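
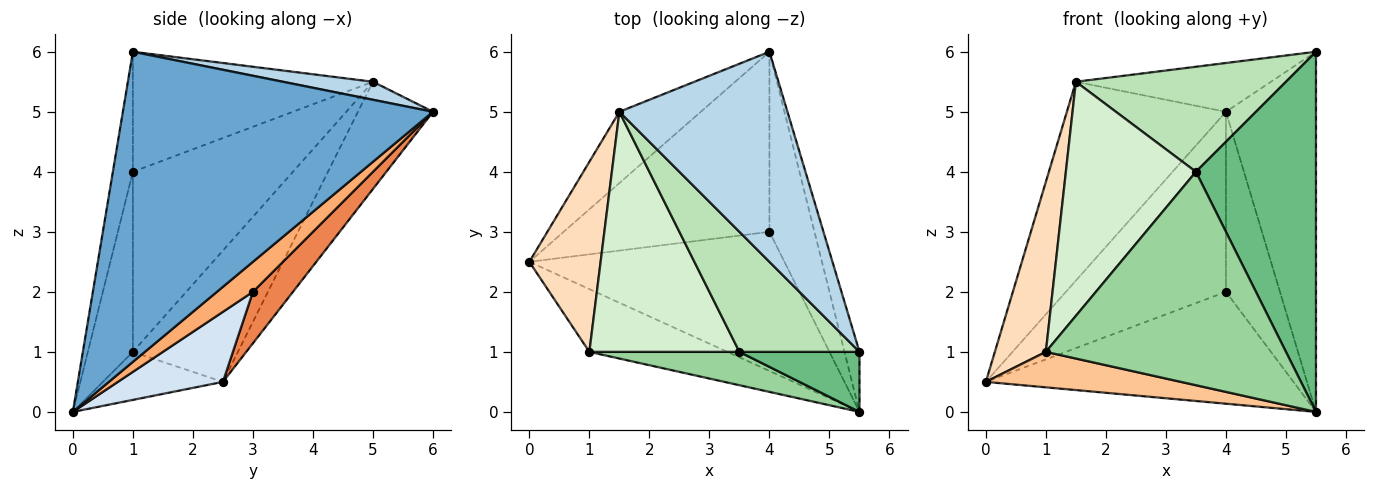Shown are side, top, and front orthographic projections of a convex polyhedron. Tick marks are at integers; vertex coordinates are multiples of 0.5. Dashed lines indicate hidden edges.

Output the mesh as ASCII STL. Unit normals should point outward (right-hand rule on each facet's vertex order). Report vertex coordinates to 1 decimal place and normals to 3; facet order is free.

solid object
 facet normal 0.959 0.279 -0.046
  outer loop
   vertex 5.5 1.0 6.0
   vertex 5.5 0.0 0.0
   vertex 4.0 6.0 5.0
  endloop
 endfacet
 facet normal -0.406 0.860 -0.308
  outer loop
   vertex 1.5 5.0 5.5
   vertex 4.0 6.0 5.0
   vertex 0.0 2.5 0.5
  endloop
 endfacet
 facet normal 0.104 0.225 0.969
  outer loop
   vertex 1.5 5.0 5.5
   vertex 5.5 1.0 6.0
   vertex 4.0 6.0 5.0
  endloop
 endfacet
 facet normal 0.209 0.613 -0.762
  outer loop
   vertex 4.0 3.0 2.0
   vertex 5.5 0.0 0.0
   vertex 0.0 2.5 0.5
  endloop
 endfacet
 facet normal 0.174 0.696 -0.696
  outer loop
   vertex 4.0 3.0 2.0
   vertex 0.0 2.5 0.5
   vertex 4.0 6.0 5.0
  endloop
 endfacet
 facet normal 0.426 0.640 -0.640
  outer loop
   vertex 4.0 3.0 2.0
   vertex 4.0 6.0 5.0
   vertex 5.5 0.0 0.0
  endloop
 endfacet
 facet normal -0.290 -0.471 -0.833
  outer loop
   vertex 1.0 1.0 1.0
   vertex 0.0 2.5 0.5
   vertex 5.5 0.0 0.0
  endloop
 endfacet
 facet normal -0.808 -0.393 0.439
  outer loop
   vertex 1.0 1.0 1.0
   vertex 1.5 5.0 5.5
   vertex 0.0 2.5 0.5
  endloop
 endfacet
 facet normal -0.162 -0.973 0.162
  outer loop
   vertex 3.5 1.0 4.0
   vertex 5.5 0.0 0.0
   vertex 5.5 1.0 6.0
  endloop
 endfacet
 facet normal -0.182 -0.971 0.152
  outer loop
   vertex 3.5 1.0 4.0
   vertex 1.0 1.0 1.0
   vertex 5.5 0.0 0.0
  endloop
 endfacet
 facet normal -0.601 -0.526 0.601
  outer loop
   vertex 3.5 1.0 4.0
   vertex 5.5 1.0 6.0
   vertex 1.5 5.0 5.5
  endloop
 endfacet
 facet normal -0.652 -0.529 0.543
  outer loop
   vertex 3.5 1.0 4.0
   vertex 1.5 5.0 5.5
   vertex 1.0 1.0 1.0
  endloop
 endfacet
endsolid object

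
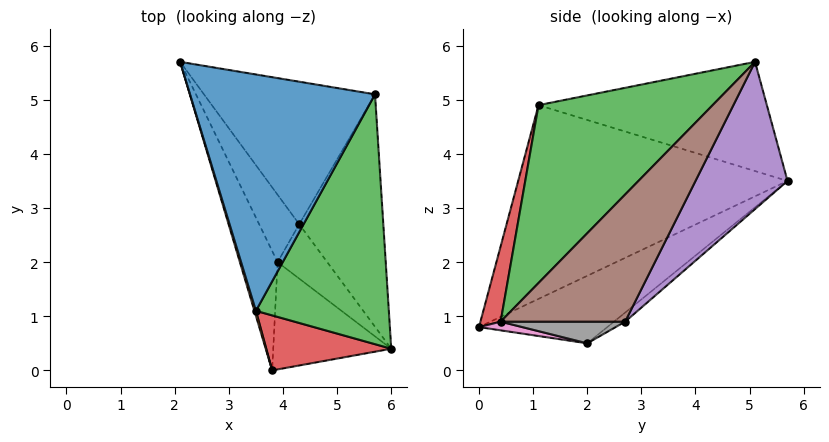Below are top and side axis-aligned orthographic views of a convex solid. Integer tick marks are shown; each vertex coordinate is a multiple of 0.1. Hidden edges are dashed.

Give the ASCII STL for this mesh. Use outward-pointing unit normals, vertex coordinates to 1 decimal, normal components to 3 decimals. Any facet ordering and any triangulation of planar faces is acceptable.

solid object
 facet normal -0.505 0.107 0.856
  outer loop
   vertex 3.5 1.1 4.9
   vertex 5.7 5.1 5.7
   vertex 2.1 5.7 3.5
  endloop
 endfacet
 facet normal -0.957 -0.289 0.008
  outer loop
   vertex 3.5 1.1 4.9
   vertex 2.1 5.7 3.5
   vertex 3.8 0.0 0.8
  endloop
 endfacet
 facet normal 0.699 -0.489 0.522
  outer loop
   vertex 3.5 1.1 4.9
   vertex 6.0 0.4 0.9
   vertex 5.7 5.1 5.7
  endloop
 endfacet
 facet normal 0.161 -0.950 0.267
  outer loop
   vertex 3.5 1.1 4.9
   vertex 3.8 0.0 0.8
   vertex 6.0 0.4 0.9
  endloop
 endfacet
 facet normal 0.431 0.750 -0.501
  outer loop
   vertex 4.3 2.7 0.9
   vertex 2.1 5.7 3.5
   vertex 5.7 5.1 5.7
  endloop
 endfacet
 facet normal 0.710 0.525 -0.469
  outer loop
   vertex 4.3 2.7 0.9
   vertex 5.7 5.1 5.7
   vertex 6.0 0.4 0.9
  endloop
 endfacet
 facet normal 0.072 -0.151 -0.986
  outer loop
   vertex 3.9 2.0 0.5
   vertex 6.0 0.4 0.9
   vertex 3.8 0.0 0.8
  endloop
 endfacet
 facet normal 0.383 0.283 -0.879
  outer loop
   vertex 3.9 2.0 0.5
   vertex 4.3 2.7 0.9
   vertex 6.0 0.4 0.9
  endloop
 endfacet
 facet normal -0.873 -0.029 -0.487
  outer loop
   vertex 3.9 2.0 0.5
   vertex 3.8 0.0 0.8
   vertex 2.1 5.7 3.5
  endloop
 endfacet
 facet normal -0.182 0.564 -0.805
  outer loop
   vertex 3.9 2.0 0.5
   vertex 2.1 5.7 3.5
   vertex 4.3 2.7 0.9
  endloop
 endfacet
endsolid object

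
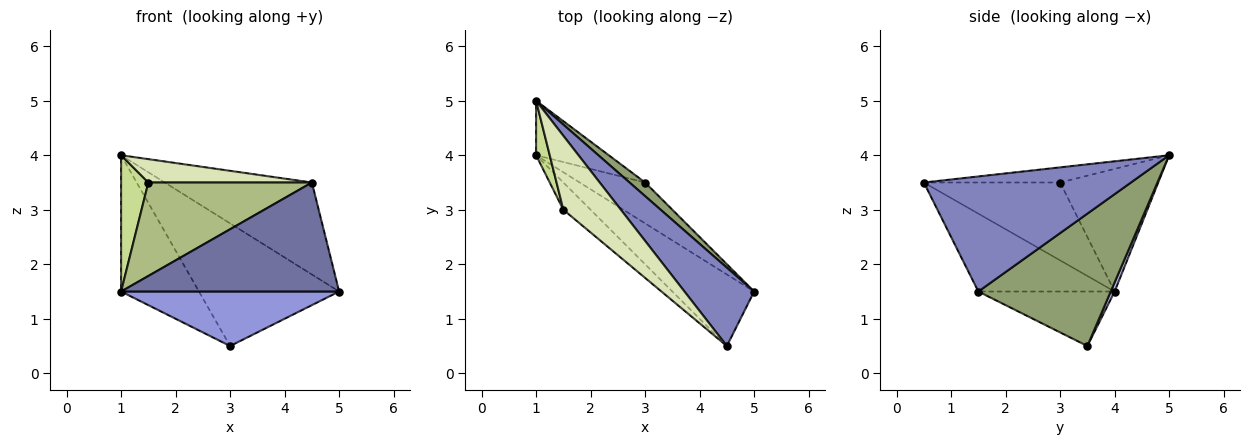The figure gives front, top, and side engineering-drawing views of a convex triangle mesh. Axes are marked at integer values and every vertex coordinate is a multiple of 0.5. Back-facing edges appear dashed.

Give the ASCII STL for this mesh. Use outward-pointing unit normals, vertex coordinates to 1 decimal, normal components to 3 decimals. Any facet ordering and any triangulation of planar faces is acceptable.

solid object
 facet normal -0.463 -0.741 -0.486
  outer loop
   vertex 4.5 0.5 3.5
   vertex 1.0 4.0 1.5
   vertex 5.0 1.5 1.5
  endloop
 endfacet
 facet normal 0.731 0.519 0.442
  outer loop
   vertex 1.0 5.0 4.0
   vertex 4.5 0.5 3.5
   vertex 5.0 1.5 1.5
  endloop
 endfacet
 facet normal -0.447 -0.716 -0.537
  outer loop
   vertex 3.0 3.5 0.5
   vertex 5.0 1.5 1.5
   vertex 1.0 4.0 1.5
  endloop
 endfacet
 facet normal 0.046 0.927 -0.371
  outer loop
   vertex 3.0 3.5 0.5
   vertex 1.0 4.0 1.5
   vertex 1.0 5.0 4.0
  endloop
 endfacet
 facet normal 0.684 0.725 0.081
  outer loop
   vertex 3.0 3.5 0.5
   vertex 1.0 5.0 4.0
   vertex 5.0 1.5 1.5
  endloop
 endfacet
 facet normal -0.625 -0.750 -0.219
  outer loop
   vertex 1.5 3.0 3.5
   vertex 1.0 4.0 1.5
   vertex 4.5 0.5 3.5
  endloop
 endfacet
 facet normal -0.958 -0.266 0.106
  outer loop
   vertex 1.5 3.0 3.5
   vertex 1.0 5.0 4.0
   vertex 1.0 4.0 1.5
  endloop
 endfacet
 facet normal -0.243 -0.292 0.925
  outer loop
   vertex 1.5 3.0 3.5
   vertex 4.5 0.5 3.5
   vertex 1.0 5.0 4.0
  endloop
 endfacet
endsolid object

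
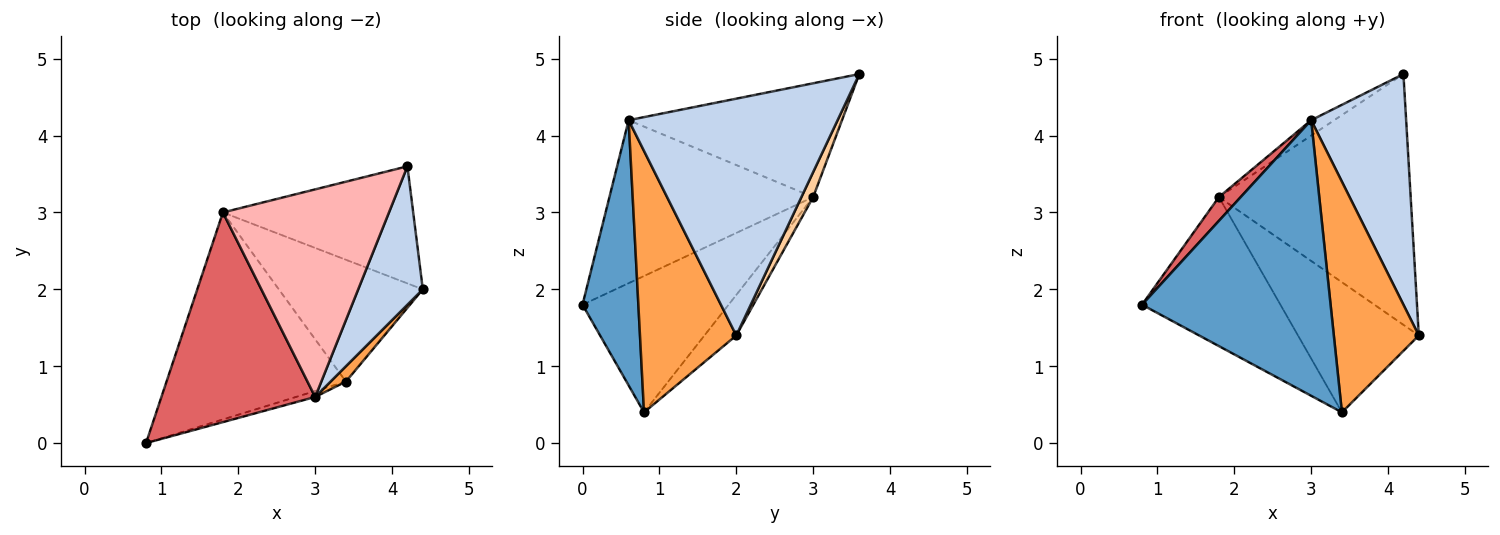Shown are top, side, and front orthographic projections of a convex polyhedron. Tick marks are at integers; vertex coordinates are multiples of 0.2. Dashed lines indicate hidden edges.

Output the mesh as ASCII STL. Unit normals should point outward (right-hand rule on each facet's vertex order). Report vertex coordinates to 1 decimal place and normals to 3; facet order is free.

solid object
 facet normal 0.284 -0.959 -0.021
  outer loop
   vertex 3.0 0.6 4.2
   vertex 0.8 0.0 1.8
   vertex 3.4 0.8 0.4
  endloop
 endfacet
 facet normal 0.884 -0.402 0.241
  outer loop
   vertex 3.0 0.6 4.2
   vertex 4.4 2.0 1.4
   vertex 4.2 3.6 4.8
  endloop
 endfacet
 facet normal 0.749 -0.661 0.044
  outer loop
   vertex 3.0 0.6 4.2
   vertex 3.4 0.8 0.4
   vertex 4.4 2.0 1.4
  endloop
 endfacet
 facet normal 0.055 0.905 -0.422
  outer loop
   vertex 1.8 3.0 3.2
   vertex 4.2 3.6 4.8
   vertex 4.4 2.0 1.4
  endloop
 endfacet
 facet normal -0.525 0.497 -0.691
  outer loop
   vertex 1.8 3.0 3.2
   vertex 3.4 0.8 0.4
   vertex 0.8 0.0 1.8
  endloop
 endfacet
 facet normal -0.189 0.717 -0.671
  outer loop
   vertex 1.8 3.0 3.2
   vertex 4.4 2.0 1.4
   vertex 3.4 0.8 0.4
  endloop
 endfacet
 facet normal -0.725 -0.078 0.684
  outer loop
   vertex 1.8 3.0 3.2
   vertex 0.8 0.0 1.8
   vertex 3.0 0.6 4.2
  endloop
 endfacet
 facet normal -0.564 0.061 0.823
  outer loop
   vertex 1.8 3.0 3.2
   vertex 3.0 0.6 4.2
   vertex 4.2 3.6 4.8
  endloop
 endfacet
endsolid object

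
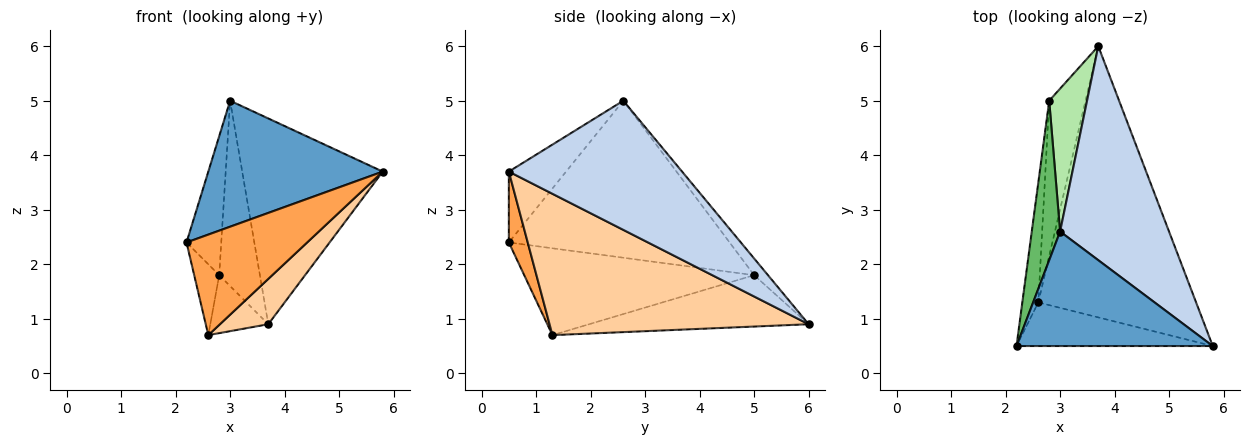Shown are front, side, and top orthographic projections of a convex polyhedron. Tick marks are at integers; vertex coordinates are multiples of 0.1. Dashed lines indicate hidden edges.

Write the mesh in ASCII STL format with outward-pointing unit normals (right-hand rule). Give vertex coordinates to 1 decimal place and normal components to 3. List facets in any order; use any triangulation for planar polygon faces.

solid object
 facet normal -0.236 -0.719 0.654
  outer loop
   vertex 3.0 2.6 5.0
   vertex 2.2 0.5 2.4
   vertex 5.8 0.5 3.7
  endloop
 endfacet
 facet normal 0.650 0.527 0.548
  outer loop
   vertex 3.0 2.6 5.0
   vertex 5.8 0.5 3.7
   vertex 3.7 6.0 0.9
  endloop
 endfacet
 facet normal 0.142 -0.908 -0.394
  outer loop
   vertex 2.6 1.3 0.7
   vertex 5.8 0.5 3.7
   vertex 2.2 0.5 2.4
  endloop
 endfacet
 facet normal 0.662 -0.124 -0.739
  outer loop
   vertex 2.6 1.3 0.7
   vertex 3.7 6.0 0.9
   vertex 5.8 0.5 3.7
  endloop
 endfacet
 facet normal -0.972 0.153 0.176
  outer loop
   vertex 2.8 5.0 1.8
   vertex 2.2 0.5 2.4
   vertex 3.0 2.6 5.0
  endloop
 endfacet
 facet normal -0.260 0.765 0.590
  outer loop
   vertex 2.8 5.0 1.8
   vertex 3.0 2.6 5.0
   vertex 3.7 6.0 0.9
  endloop
 endfacet
 facet normal -0.978 0.106 -0.180
  outer loop
   vertex 2.8 5.0 1.8
   vertex 2.6 1.3 0.7
   vertex 2.2 0.5 2.4
  endloop
 endfacet
 facet normal -0.798 0.211 -0.564
  outer loop
   vertex 2.8 5.0 1.8
   vertex 3.7 6.0 0.9
   vertex 2.6 1.3 0.7
  endloop
 endfacet
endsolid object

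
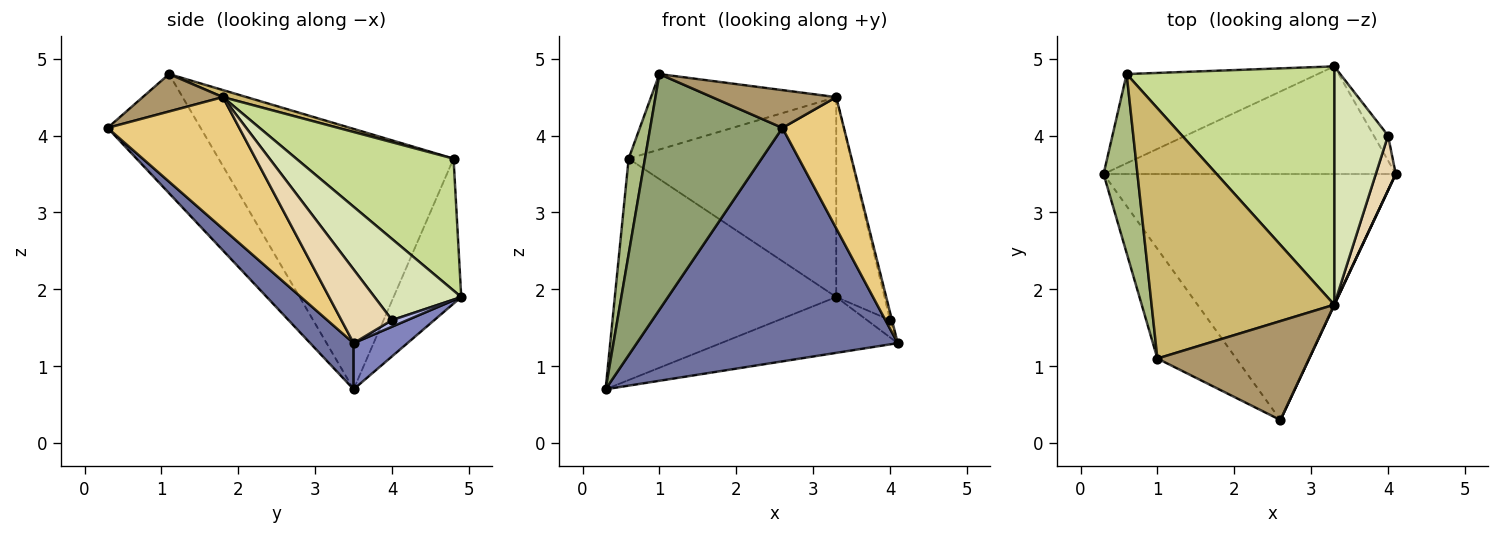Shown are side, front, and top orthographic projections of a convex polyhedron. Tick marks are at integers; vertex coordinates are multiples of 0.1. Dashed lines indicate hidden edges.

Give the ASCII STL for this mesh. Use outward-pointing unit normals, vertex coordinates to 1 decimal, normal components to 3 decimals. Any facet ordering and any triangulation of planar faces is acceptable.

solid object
 facet normal 0.114 -0.684 -0.721
  outer loop
   vertex 2.6 0.3 4.1
   vertex 0.3 3.5 0.7
   vertex 4.1 3.5 1.3
  endloop
 endfacet
 facet normal 0.139 0.456 -0.879
  outer loop
   vertex 3.3 4.9 1.9
   vertex 4.1 3.5 1.3
   vertex 0.3 3.5 0.7
  endloop
 endfacet
 facet normal -0.273 0.892 -0.359
  outer loop
   vertex 0.6 4.8 3.7
   vertex 3.3 4.9 1.9
   vertex 0.3 3.5 0.7
  endloop
 endfacet
 facet normal 0.355 0.532 -0.769
  outer loop
   vertex 4.0 4.0 1.6
   vertex 4.1 3.5 1.3
   vertex 3.3 4.9 1.9
  endloop
 endfacet
 facet normal -0.538 -0.764 -0.356
  outer loop
   vertex 1.0 1.1 4.8
   vertex 0.3 3.5 0.7
   vertex 2.6 0.3 4.1
  endloop
 endfacet
 facet normal -0.989 -0.069 0.129
  outer loop
   vertex 1.0 1.1 4.8
   vertex 0.6 4.8 3.7
   vertex 0.3 3.5 0.7
  endloop
 endfacet
 facet normal 0.438 0.578 0.689
  outer loop
   vertex 3.3 1.8 4.5
   vertex 3.3 4.9 1.9
   vertex 0.6 4.8 3.7
  endloop
 endfacet
 facet normal 0.756 0.421 0.502
  outer loop
   vertex 3.3 1.8 4.5
   vertex 4.0 4.0 1.6
   vertex 3.3 4.9 1.9
  endloop
 endfacet
 facet normal 0.225 -0.348 0.910
  outer loop
   vertex 3.3 1.8 4.5
   vertex 1.0 1.1 4.8
   vertex 2.6 0.3 4.1
  endloop
 endfacet
 facet normal 0.037 0.288 0.957
  outer loop
   vertex 3.3 1.8 4.5
   vertex 0.6 4.8 3.7
   vertex 1.0 1.1 4.8
  endloop
 endfacet
 facet normal 0.906 -0.423 0.002
  outer loop
   vertex 3.3 1.8 4.5
   vertex 2.6 0.3 4.1
   vertex 4.1 3.5 1.3
  endloop
 endfacet
 facet normal 0.965 0.037 0.261
  outer loop
   vertex 3.3 1.8 4.5
   vertex 4.1 3.5 1.3
   vertex 4.0 4.0 1.6
  endloop
 endfacet
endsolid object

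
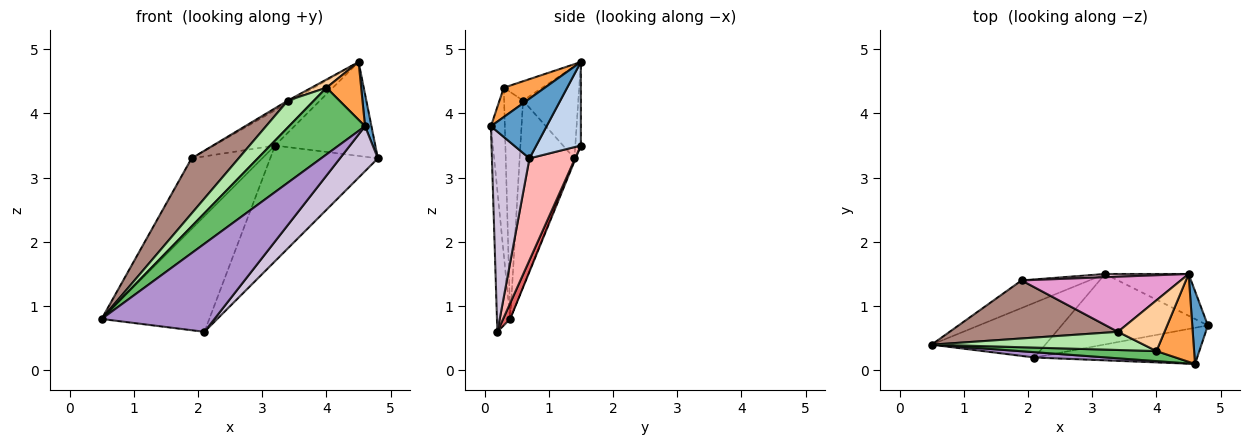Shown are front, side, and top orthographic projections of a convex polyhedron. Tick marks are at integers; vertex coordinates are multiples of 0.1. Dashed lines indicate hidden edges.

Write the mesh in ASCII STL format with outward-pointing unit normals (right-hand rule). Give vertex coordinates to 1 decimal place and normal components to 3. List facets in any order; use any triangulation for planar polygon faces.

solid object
 facet normal 0.961 -0.111 0.251
  outer loop
   vertex 4.6 0.1 3.8
   vertex 4.8 0.7 3.3
   vertex 4.5 1.5 4.8
  endloop
 endfacet
 facet normal 0.376 0.847 -0.376
  outer loop
   vertex 3.2 1.5 3.5
   vertex 4.5 1.5 4.8
   vertex 4.8 0.7 3.3
  endloop
 endfacet
 facet normal 0.546 -0.461 0.700
  outer loop
   vertex 4.0 0.3 4.4
   vertex 4.6 0.1 3.8
   vertex 4.5 1.5 4.8
  endloop
 endfacet
 facet normal -0.378 -0.147 0.914
  outer loop
   vertex 4.0 0.3 4.4
   vertex 4.5 1.5 4.8
   vertex 3.4 0.6 4.2
  endloop
 endfacet
 facet normal -0.178 -0.973 0.146
  outer loop
   vertex 4.0 0.3 4.4
   vertex 0.5 0.4 0.8
   vertex 4.6 0.1 3.8
  endloop
 endfacet
 facet normal -0.515 -0.709 0.481
  outer loop
   vertex 4.0 0.3 4.4
   vertex 3.4 0.6 4.2
   vertex 0.5 0.4 0.8
  endloop
 endfacet
 facet normal 0.059 0.902 -0.427
  outer loop
   vertex 2.1 0.2 0.6
   vertex 0.5 0.4 0.8
   vertex 3.2 1.5 3.5
  endloop
 endfacet
 facet normal 0.340 0.803 -0.489
  outer loop
   vertex 2.1 0.2 0.6
   vertex 3.2 1.5 3.5
   vertex 4.8 0.7 3.3
  endloop
 endfacet
 facet normal -0.116 -0.991 0.060
  outer loop
   vertex 2.1 0.2 0.6
   vertex 4.6 0.1 3.8
   vertex 0.5 0.4 0.8
  endloop
 endfacet
 facet normal 0.611 -0.617 -0.496
  outer loop
   vertex 2.1 0.2 0.6
   vertex 4.8 0.7 3.3
   vertex 4.6 0.1 3.8
  endloop
 endfacet
 facet normal -0.626 -0.537 0.565
  outer loop
   vertex 1.9 1.4 3.3
   vertex 0.5 0.4 0.8
   vertex 3.4 0.6 4.2
  endloop
 endfacet
 facet normal -0.016 0.931 -0.364
  outer loop
   vertex 1.9 1.4 3.3
   vertex 3.2 1.5 3.5
   vertex 0.5 0.4 0.8
  endloop
 endfacet
 facet normal -0.500 0.035 0.865
  outer loop
   vertex 1.9 1.4 3.3
   vertex 3.4 0.6 4.2
   vertex 4.5 1.5 4.8
  endloop
 endfacet
 facet normal -0.090 0.992 0.090
  outer loop
   vertex 1.9 1.4 3.3
   vertex 4.5 1.5 4.8
   vertex 3.2 1.5 3.5
  endloop
 endfacet
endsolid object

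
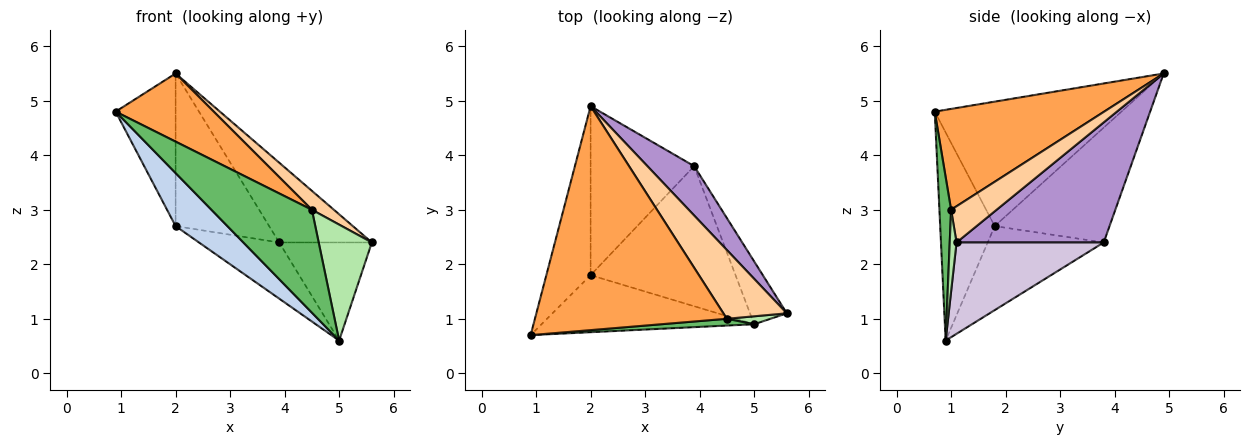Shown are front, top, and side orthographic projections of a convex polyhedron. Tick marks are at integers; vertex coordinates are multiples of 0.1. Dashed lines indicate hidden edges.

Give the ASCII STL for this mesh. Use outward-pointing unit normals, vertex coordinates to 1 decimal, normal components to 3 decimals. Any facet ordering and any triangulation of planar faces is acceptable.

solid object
 facet normal -0.902 0.290 -0.321
  outer loop
   vertex 2.0 1.8 2.7
   vertex 0.9 0.7 4.8
   vertex 2.0 4.9 5.5
  endloop
 endfacet
 facet normal -0.583 -0.554 -0.595
  outer loop
   vertex 2.0 1.8 2.7
   vertex 5.0 0.9 0.6
   vertex 0.9 0.7 4.8
  endloop
 endfacet
 facet normal 0.449 -0.260 0.855
  outer loop
   vertex 4.5 1.0 3.0
   vertex 2.0 4.9 5.5
   vertex 0.9 0.7 4.8
  endloop
 endfacet
 facet normal 0.482 -0.233 0.845
  outer loop
   vertex 4.5 1.0 3.0
   vertex 5.6 1.1 2.4
   vertex 2.0 4.9 5.5
  endloop
 endfacet
 facet normal 0.115 -0.991 0.065
  outer loop
   vertex 4.5 1.0 3.0
   vertex 0.9 0.7 4.8
   vertex 5.0 0.9 0.6
  endloop
 endfacet
 facet normal 0.127 -0.990 0.068
  outer loop
   vertex 4.5 1.0 3.0
   vertex 5.0 0.9 0.6
   vertex 5.6 1.1 2.4
  endloop
 endfacet
 facet normal -0.635 0.518 -0.573
  outer loop
   vertex 3.9 3.8 2.4
   vertex 2.0 1.8 2.7
   vertex 2.0 4.9 5.5
  endloop
 endfacet
 facet normal -0.474 0.328 -0.817
  outer loop
   vertex 3.9 3.8 2.4
   vertex 5.0 0.9 0.6
   vertex 2.0 1.8 2.7
  endloop
 endfacet
 facet normal 0.804 0.506 0.313
  outer loop
   vertex 3.9 3.8 2.4
   vertex 2.0 4.9 5.5
   vertex 5.6 1.1 2.4
  endloop
 endfacet
 facet normal 0.801 0.504 -0.323
  outer loop
   vertex 3.9 3.8 2.4
   vertex 5.6 1.1 2.4
   vertex 5.0 0.9 0.6
  endloop
 endfacet
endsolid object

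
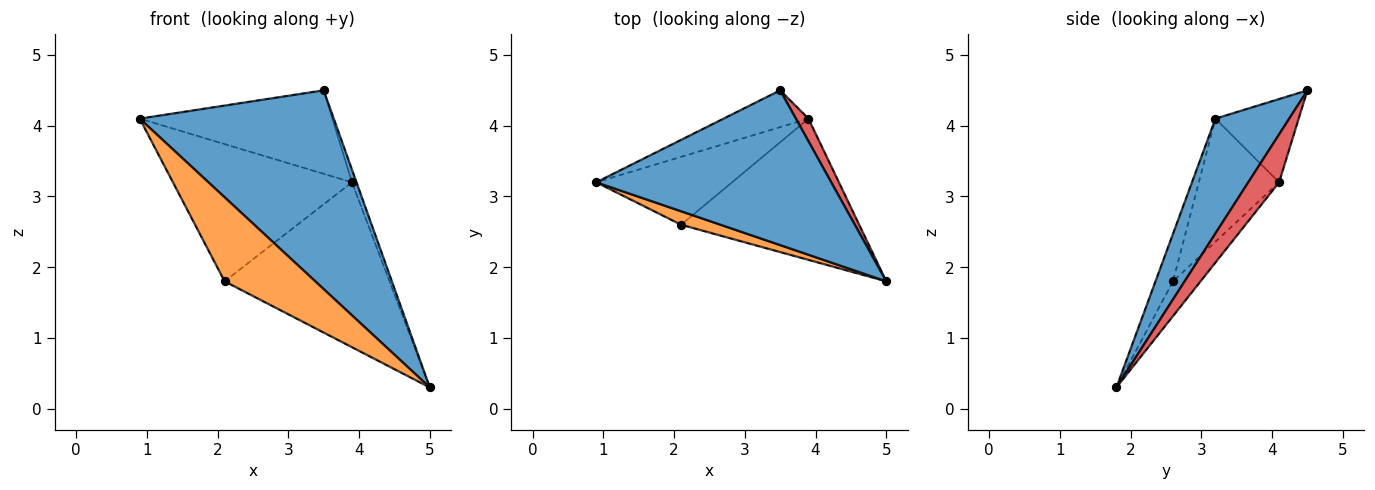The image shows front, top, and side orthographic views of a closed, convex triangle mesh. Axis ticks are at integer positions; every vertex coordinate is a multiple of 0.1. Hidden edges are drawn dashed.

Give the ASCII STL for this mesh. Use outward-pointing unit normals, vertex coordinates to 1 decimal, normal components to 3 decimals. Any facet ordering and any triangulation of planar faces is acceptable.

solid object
 facet normal 0.287 -0.756 0.588
  outer loop
   vertex 3.5 4.5 4.5
   vertex 0.9 3.2 4.1
   vertex 5.0 1.8 0.3
  endloop
 endfacet
 facet normal -0.187 -0.970 0.155
  outer loop
   vertex 2.1 2.6 1.8
   vertex 5.0 1.8 0.3
   vertex 0.9 3.2 4.1
  endloop
 endfacet
 facet normal -0.126 0.753 -0.645
  outer loop
   vertex 3.9 4.1 3.2
   vertex 5.0 1.8 0.3
   vertex 2.1 2.6 1.8
  endloop
 endfacet
 facet normal 0.958 0.141 0.251
  outer loop
   vertex 3.9 4.1 3.2
   vertex 3.5 4.5 4.5
   vertex 5.0 1.8 0.3
  endloop
 endfacet
 facet normal -0.368 0.851 -0.375
  outer loop
   vertex 3.9 4.1 3.2
   vertex 0.9 3.2 4.1
   vertex 3.5 4.5 4.5
  endloop
 endfacet
 facet normal -0.373 0.832 -0.412
  outer loop
   vertex 3.9 4.1 3.2
   vertex 2.1 2.6 1.8
   vertex 0.9 3.2 4.1
  endloop
 endfacet
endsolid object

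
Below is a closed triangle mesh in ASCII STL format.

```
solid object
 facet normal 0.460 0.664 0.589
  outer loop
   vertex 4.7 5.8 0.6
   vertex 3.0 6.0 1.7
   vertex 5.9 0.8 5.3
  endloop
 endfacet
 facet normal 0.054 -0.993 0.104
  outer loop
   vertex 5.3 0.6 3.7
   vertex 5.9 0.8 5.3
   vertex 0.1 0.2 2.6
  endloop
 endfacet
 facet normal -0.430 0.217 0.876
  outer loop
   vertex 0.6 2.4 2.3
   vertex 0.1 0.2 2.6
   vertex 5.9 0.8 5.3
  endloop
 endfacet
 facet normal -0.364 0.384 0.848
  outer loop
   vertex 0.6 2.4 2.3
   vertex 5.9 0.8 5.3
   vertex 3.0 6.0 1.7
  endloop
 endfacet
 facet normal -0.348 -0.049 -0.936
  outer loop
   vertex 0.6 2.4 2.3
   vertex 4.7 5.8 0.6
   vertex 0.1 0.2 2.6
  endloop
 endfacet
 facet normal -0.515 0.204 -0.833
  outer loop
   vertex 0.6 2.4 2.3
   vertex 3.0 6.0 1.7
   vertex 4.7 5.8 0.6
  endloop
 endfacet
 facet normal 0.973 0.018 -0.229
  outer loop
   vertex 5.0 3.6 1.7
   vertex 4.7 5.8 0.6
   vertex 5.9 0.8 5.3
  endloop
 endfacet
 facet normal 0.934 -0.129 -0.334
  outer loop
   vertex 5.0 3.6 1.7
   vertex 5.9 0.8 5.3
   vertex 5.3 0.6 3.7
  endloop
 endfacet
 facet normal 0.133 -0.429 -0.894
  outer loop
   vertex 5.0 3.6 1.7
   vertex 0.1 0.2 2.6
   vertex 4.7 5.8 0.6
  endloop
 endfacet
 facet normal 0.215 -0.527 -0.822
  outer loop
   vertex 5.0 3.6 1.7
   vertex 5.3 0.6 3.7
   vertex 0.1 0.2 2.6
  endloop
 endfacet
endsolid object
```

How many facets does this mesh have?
10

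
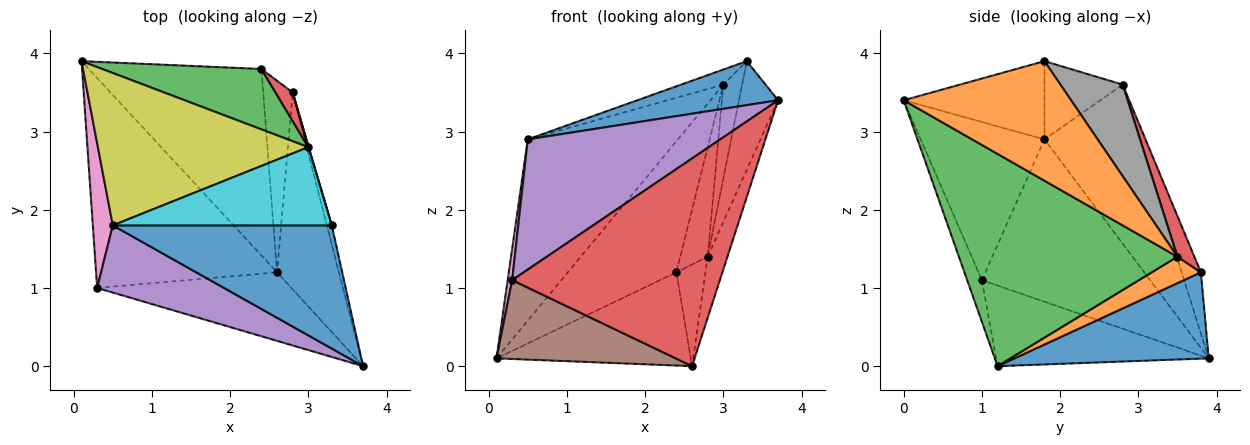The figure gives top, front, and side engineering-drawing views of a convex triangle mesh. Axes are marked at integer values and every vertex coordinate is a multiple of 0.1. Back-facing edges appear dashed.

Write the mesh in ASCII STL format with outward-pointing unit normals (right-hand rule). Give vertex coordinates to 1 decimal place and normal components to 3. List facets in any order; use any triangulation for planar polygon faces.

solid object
 facet normal -0.319 -0.319 0.893
  outer loop
   vertex 0.5 1.8 2.9
   vertex 3.7 0.0 3.4
   vertex 3.3 1.8 3.9
  endloop
 endfacet
 facet normal 0.973 0.227 -0.040
  outer loop
   vertex 2.8 3.5 1.4
   vertex 3.3 1.8 3.9
   vertex 3.7 0.0 3.4
  endloop
 endfacet
 facet normal 0.956 0.087 -0.279
  outer loop
   vertex 2.8 3.5 1.4
   vertex 3.7 0.0 3.4
   vertex 2.6 1.2 0.0
  endloop
 endfacet
 facet normal -0.067 -0.947 -0.313
  outer loop
   vertex 0.3 1.0 1.1
   vertex 2.6 1.2 0.0
   vertex 3.7 0.0 3.4
  endloop
 endfacet
 facet normal -0.496 -0.772 0.398
  outer loop
   vertex 0.3 1.0 1.1
   vertex 3.7 0.0 3.4
   vertex 0.5 1.8 2.9
  endloop
 endfacet
 facet normal -0.385 -0.324 -0.864
  outer loop
   vertex 0.3 1.0 1.1
   vertex 0.1 3.9 0.1
   vertex 2.6 1.2 0.0
  endloop
 endfacet
 facet normal -0.992 -0.026 0.122
  outer loop
   vertex 0.3 1.0 1.1
   vertex 0.5 1.8 2.9
   vertex 0.1 3.9 0.1
  endloop
 endfacet
 facet normal 0.957 0.289 0.005
  outer loop
   vertex 3.0 2.8 3.6
   vertex 3.3 1.8 3.9
   vertex 2.8 3.5 1.4
  endloop
 endfacet
 facet normal -0.437 0.688 0.579
  outer loop
   vertex 3.0 2.8 3.6
   vertex 0.1 3.9 0.1
   vertex 0.5 1.8 2.9
  endloop
 endfacet
 facet normal -0.331 0.179 0.927
  outer loop
   vertex 3.0 2.8 3.6
   vertex 0.5 1.8 2.9
   vertex 3.3 1.8 3.9
  endloop
 endfacet
 facet normal 0.408 0.408 -0.816
  outer loop
   vertex 2.4 3.8 1.2
   vertex 2.6 1.2 0.0
   vertex 0.1 3.9 0.1
  endloop
 endfacet
 facet normal 0.621 0.367 -0.692
  outer loop
   vertex 2.4 3.8 1.2
   vertex 2.8 3.5 1.4
   vertex 2.6 1.2 0.0
  endloop
 endfacet
 facet normal -0.159 0.897 0.413
  outer loop
   vertex 2.4 3.8 1.2
   vertex 0.1 3.9 0.1
   vertex 3.0 2.8 3.6
  endloop
 endfacet
 facet normal 0.514 0.830 0.217
  outer loop
   vertex 2.4 3.8 1.2
   vertex 3.0 2.8 3.6
   vertex 2.8 3.5 1.4
  endloop
 endfacet
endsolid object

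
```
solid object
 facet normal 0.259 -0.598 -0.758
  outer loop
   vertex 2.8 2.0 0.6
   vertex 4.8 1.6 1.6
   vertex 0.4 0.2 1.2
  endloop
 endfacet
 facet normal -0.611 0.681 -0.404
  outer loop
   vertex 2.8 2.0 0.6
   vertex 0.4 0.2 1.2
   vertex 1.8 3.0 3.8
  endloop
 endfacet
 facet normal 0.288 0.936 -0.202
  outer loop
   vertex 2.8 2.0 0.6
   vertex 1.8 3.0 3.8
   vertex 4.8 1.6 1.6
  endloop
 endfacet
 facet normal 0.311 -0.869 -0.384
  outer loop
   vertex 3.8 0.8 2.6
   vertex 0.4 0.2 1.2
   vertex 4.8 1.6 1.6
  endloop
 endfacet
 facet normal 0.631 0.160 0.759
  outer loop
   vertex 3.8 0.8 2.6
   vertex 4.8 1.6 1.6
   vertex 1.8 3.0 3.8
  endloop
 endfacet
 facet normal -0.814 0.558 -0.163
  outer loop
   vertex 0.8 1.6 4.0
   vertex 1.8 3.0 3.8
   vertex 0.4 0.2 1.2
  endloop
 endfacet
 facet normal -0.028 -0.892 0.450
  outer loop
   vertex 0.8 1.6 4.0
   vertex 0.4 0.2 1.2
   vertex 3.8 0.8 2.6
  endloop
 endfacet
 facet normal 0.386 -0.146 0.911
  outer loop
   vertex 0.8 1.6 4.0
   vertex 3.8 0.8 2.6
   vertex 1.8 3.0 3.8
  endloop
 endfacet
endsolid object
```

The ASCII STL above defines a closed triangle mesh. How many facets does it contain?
8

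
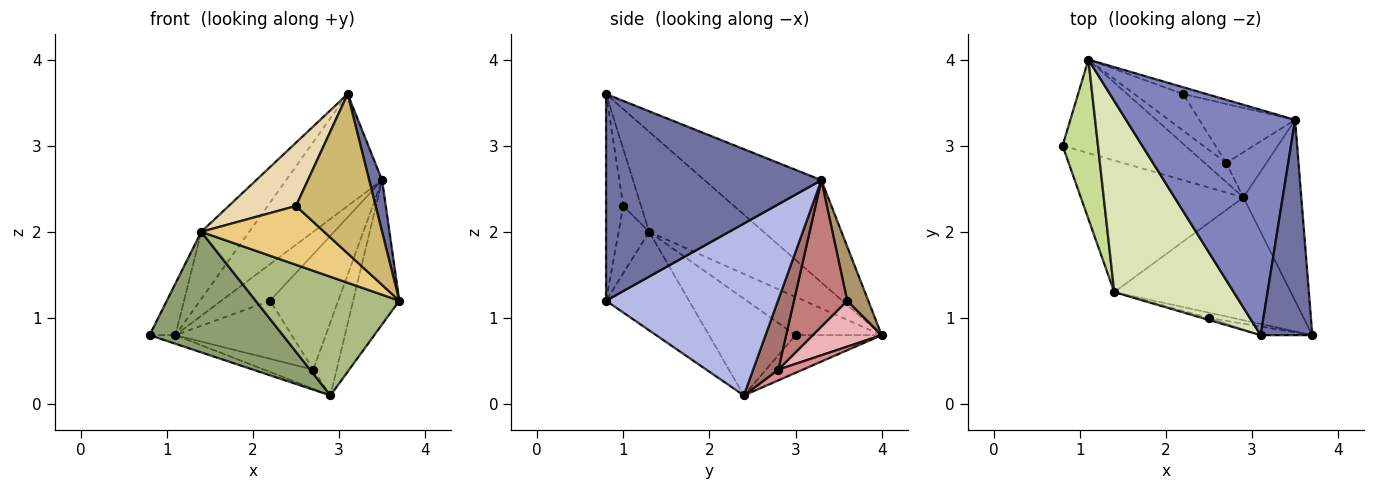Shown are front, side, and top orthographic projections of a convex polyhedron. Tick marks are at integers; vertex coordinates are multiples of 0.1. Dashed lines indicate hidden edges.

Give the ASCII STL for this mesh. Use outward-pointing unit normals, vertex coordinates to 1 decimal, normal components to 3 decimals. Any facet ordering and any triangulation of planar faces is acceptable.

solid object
 facet normal 0.969 -0.058 0.242
  outer loop
   vertex 3.5 3.3 2.6
   vertex 3.1 0.8 3.6
   vertex 3.7 0.8 1.2
  endloop
 endfacet
 facet normal -0.476 0.391 0.787
  outer loop
   vertex 3.5 3.3 2.6
   vertex 1.1 4.0 0.8
   vertex 3.1 0.8 3.6
  endloop
 endfacet
 facet normal -0.292 0.088 -0.952
  outer loop
   vertex 2.9 2.4 0.1
   vertex 0.8 3.0 0.8
   vertex 1.1 4.0 0.8
  endloop
 endfacet
 facet normal 0.918 0.247 -0.309
  outer loop
   vertex 2.9 2.4 0.1
   vertex 3.5 3.3 2.6
   vertex 3.7 0.8 1.2
  endloop
 endfacet
 facet normal -0.402 -0.618 -0.675
  outer loop
   vertex 1.4 1.3 2.0
   vertex 0.8 3.0 0.8
   vertex 2.9 2.4 0.1
  endloop
 endfacet
 facet normal -0.372 -0.645 -0.667
  outer loop
   vertex 1.4 1.3 2.0
   vertex 2.9 2.4 0.1
   vertex 3.7 0.8 1.2
  endloop
 endfacet
 facet normal -0.717 0.215 0.663
  outer loop
   vertex 1.4 1.3 2.0
   vertex 1.1 4.0 0.8
   vertex 0.8 3.0 0.8
  endloop
 endfacet
 facet normal -0.620 0.260 0.740
  outer loop
   vertex 1.4 1.3 2.0
   vertex 3.1 0.8 3.6
   vertex 1.1 4.0 0.8
  endloop
 endfacet
 facet normal 0.390 0.905 -0.169
  outer loop
   vertex 2.2 3.6 1.2
   vertex 1.1 4.0 0.8
   vertex 3.5 3.3 2.6
  endloop
 endfacet
 facet normal -0.211 -0.976 -0.053
  outer loop
   vertex 2.5 1.0 2.3
   vertex 3.7 0.8 1.2
   vertex 3.1 0.8 3.6
  endloop
 endfacet
 facet normal -0.240 -0.967 -0.086
  outer loop
   vertex 2.5 1.0 2.3
   vertex 1.4 1.3 2.0
   vertex 3.7 0.8 1.2
  endloop
 endfacet
 facet normal -0.255 -0.966 -0.031
  outer loop
   vertex 2.5 1.0 2.3
   vertex 3.1 0.8 3.6
   vertex 1.4 1.3 2.0
  endloop
 endfacet
 facet normal 0.674 0.628 -0.388
  outer loop
   vertex 2.7 2.8 0.4
   vertex 3.5 3.3 2.6
   vertex 2.9 2.4 0.1
  endloop
 endfacet
 facet normal 0.571 0.731 -0.374
  outer loop
   vertex 2.7 2.8 0.4
   vertex 2.2 3.6 1.2
   vertex 3.5 3.3 2.6
  endloop
 endfacet
 facet normal 0.333 0.667 -0.667
  outer loop
   vertex 2.7 2.8 0.4
   vertex 2.9 2.4 0.1
   vertex 1.1 4.0 0.8
  endloop
 endfacet
 facet normal 0.448 0.756 -0.476
  outer loop
   vertex 2.7 2.8 0.4
   vertex 1.1 4.0 0.8
   vertex 2.2 3.6 1.2
  endloop
 endfacet
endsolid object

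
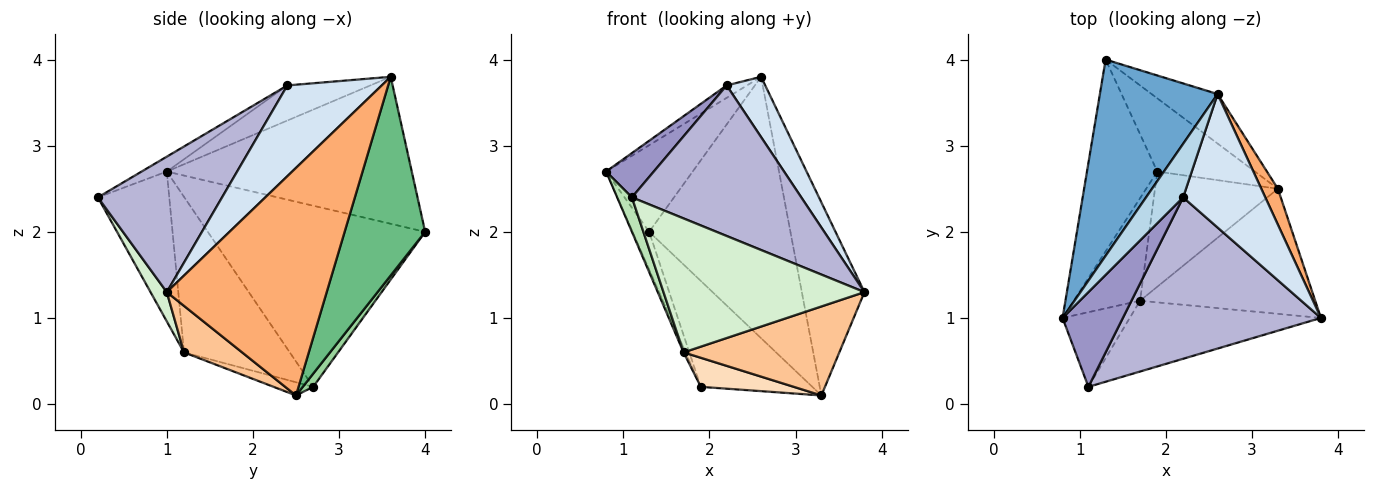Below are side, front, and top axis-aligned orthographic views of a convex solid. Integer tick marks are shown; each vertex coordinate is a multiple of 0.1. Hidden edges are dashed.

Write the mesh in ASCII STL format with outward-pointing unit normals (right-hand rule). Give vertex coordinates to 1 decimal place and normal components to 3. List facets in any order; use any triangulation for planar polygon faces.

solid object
 facet normal -0.752 0.266 0.603
  outer loop
   vertex 2.6 3.6 3.8
   vertex 1.3 4.0 2.0
   vertex 0.8 1.0 2.7
  endloop
 endfacet
 facet normal -0.930 0.071 -0.361
  outer loop
   vertex 1.9 2.7 0.2
   vertex 0.8 1.0 2.7
   vertex 1.3 4.0 2.0
  endloop
 endfacet
 facet normal -0.678 0.166 0.716
  outer loop
   vertex 2.2 2.4 3.7
   vertex 2.6 3.6 3.8
   vertex 0.8 1.0 2.7
  endloop
 endfacet
 facet normal 0.710 -0.290 0.642
  outer loop
   vertex 2.2 2.4 3.7
   vertex 3.8 1.0 1.3
   vertex 2.6 3.6 3.8
  endloop
 endfacet
 facet normal -0.920 0.018 -0.392
  outer loop
   vertex 1.7 1.2 0.6
   vertex 0.8 1.0 2.7
   vertex 1.9 2.7 0.2
  endloop
 endfacet
 facet normal 0.929 0.364 0.068
  outer loop
   vertex 3.3 2.5 0.1
   vertex 2.6 3.6 3.8
   vertex 3.8 1.0 1.3
  endloop
 endfacet
 facet normal 0.211 -0.567 -0.796
  outer loop
   vertex 3.3 2.5 0.1
   vertex 3.8 1.0 1.3
   vertex 1.7 1.2 0.6
  endloop
 endfacet
 facet normal -0.104 -0.243 -0.964
  outer loop
   vertex 3.3 2.5 0.1
   vertex 1.7 1.2 0.6
   vertex 1.9 2.7 0.2
  endloop
 endfacet
 facet normal 0.489 0.857 -0.162
  outer loop
   vertex 3.3 2.5 0.1
   vertex 1.3 4.0 2.0
   vertex 2.6 3.6 3.8
  endloop
 endfacet
 facet normal 0.077 0.820 -0.567
  outer loop
   vertex 3.3 2.5 0.1
   vertex 1.9 2.7 0.2
   vertex 1.3 4.0 2.0
  endloop
 endfacet
 facet normal -0.897 -0.186 -0.402
  outer loop
   vertex 1.1 0.2 2.4
   vertex 0.8 1.0 2.7
   vertex 1.7 1.2 0.6
  endloop
 endfacet
 facet normal 0.071 -0.882 -0.466
  outer loop
   vertex 1.1 0.2 2.4
   vertex 1.7 1.2 0.6
   vertex 3.8 1.0 1.3
  endloop
 endfacet
 facet normal -0.218 -0.413 0.884
  outer loop
   vertex 1.1 0.2 2.4
   vertex 2.2 2.4 3.7
   vertex 0.8 1.0 2.7
  endloop
 endfacet
 facet normal 0.447 -0.610 0.654
  outer loop
   vertex 1.1 0.2 2.4
   vertex 3.8 1.0 1.3
   vertex 2.2 2.4 3.7
  endloop
 endfacet
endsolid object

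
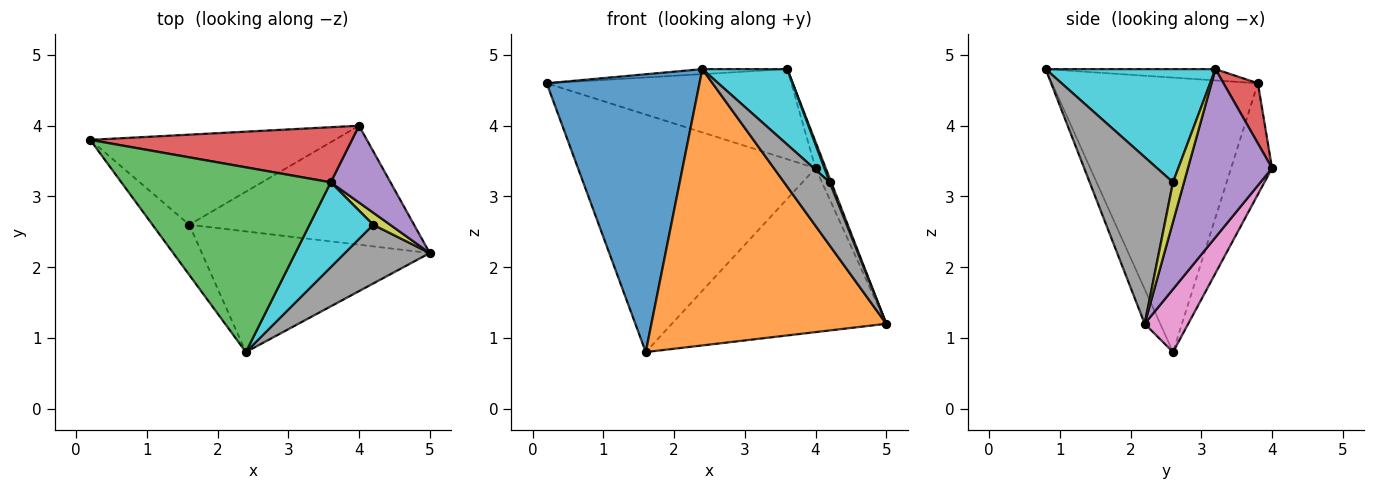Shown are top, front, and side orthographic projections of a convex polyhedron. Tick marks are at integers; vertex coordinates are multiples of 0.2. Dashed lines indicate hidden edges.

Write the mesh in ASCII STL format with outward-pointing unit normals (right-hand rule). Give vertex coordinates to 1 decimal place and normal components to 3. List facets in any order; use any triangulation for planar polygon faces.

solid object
 facet normal -0.798 -0.593 -0.107
  outer loop
   vertex 1.6 2.6 0.8
   vertex 2.4 0.8 4.8
   vertex 0.2 3.8 4.6
  endloop
 endfacet
 facet normal -0.061 -0.915 -0.400
  outer loop
   vertex 1.6 2.6 0.8
   vertex 5.0 2.2 1.2
   vertex 2.4 0.8 4.8
  endloop
 endfacet
 facet normal -0.054 0.027 0.998
  outer loop
   vertex 3.6 3.2 4.8
   vertex 0.2 3.8 4.6
   vertex 2.4 0.8 4.8
  endloop
 endfacet
 facet normal 0.119 0.847 0.518
  outer loop
   vertex 4.0 4.0 3.4
   vertex 0.2 3.8 4.6
   vertex 3.6 3.2 4.8
  endloop
 endfacet
 facet normal 0.936 0.114 0.332
  outer loop
   vertex 4.0 4.0 3.4
   vertex 3.6 3.2 4.8
   vertex 5.0 2.2 1.2
  endloop
 endfacet
 facet normal -0.159 0.923 -0.350
  outer loop
   vertex 4.0 4.0 3.4
   vertex 1.6 2.6 0.8
   vertex 0.2 3.8 4.6
  endloop
 endfacet
 facet normal 0.162 0.799 -0.580
  outer loop
   vertex 4.0 4.0 3.4
   vertex 5.0 2.2 1.2
   vertex 1.6 2.6 0.8
  endloop
 endfacet
 facet normal 0.801 -0.438 0.408
  outer loop
   vertex 4.2 2.6 3.2
   vertex 2.4 0.8 4.8
   vertex 5.0 2.2 1.2
  endloop
 endfacet
 facet normal 0.911 -0.130 0.391
  outer loop
   vertex 4.2 2.6 3.2
   vertex 5.0 2.2 1.2
   vertex 3.6 3.2 4.8
  endloop
 endfacet
 facet normal 0.799 -0.400 0.449
  outer loop
   vertex 4.2 2.6 3.2
   vertex 3.6 3.2 4.8
   vertex 2.4 0.8 4.8
  endloop
 endfacet
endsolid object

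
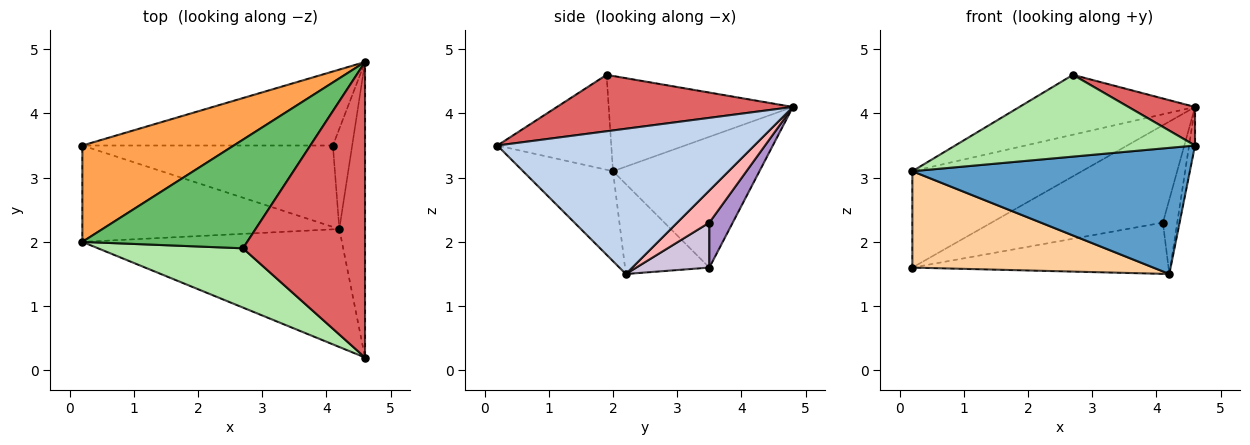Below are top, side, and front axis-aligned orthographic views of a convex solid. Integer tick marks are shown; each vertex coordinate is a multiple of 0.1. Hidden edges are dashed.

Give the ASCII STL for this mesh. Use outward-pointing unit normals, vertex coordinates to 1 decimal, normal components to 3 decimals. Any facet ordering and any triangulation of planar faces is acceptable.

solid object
 facet normal -0.230 -0.711 -0.665
  outer loop
   vertex 4.2 2.2 1.5
   vertex 4.6 0.2 3.5
   vertex 0.2 2.0 3.1
  endloop
 endfacet
 facet normal 0.984 0.023 -0.174
  outer loop
   vertex 4.2 2.2 1.5
   vertex 4.6 4.8 4.1
   vertex 4.6 0.2 3.5
  endloop
 endfacet
 facet normal -0.521 0.603 0.603
  outer loop
   vertex 0.2 3.5 1.6
   vertex 0.2 2.0 3.1
   vertex 4.6 4.8 4.1
  endloop
 endfacet
 facet normal -0.240 -0.686 -0.686
  outer loop
   vertex 0.2 3.5 1.6
   vertex 4.2 2.2 1.5
   vertex 0.2 2.0 3.1
  endloop
 endfacet
 facet normal -0.452 0.431 0.781
  outer loop
   vertex 2.7 1.9 4.6
   vertex 4.6 4.8 4.1
   vertex 0.2 2.0 3.1
  endloop
 endfacet
 facet normal -0.359 -0.756 0.548
  outer loop
   vertex 2.7 1.9 4.6
   vertex 0.2 2.0 3.1
   vertex 4.6 0.2 3.5
  endloop
 endfacet
 facet normal 0.417 -0.118 0.901
  outer loop
   vertex 2.7 1.9 4.6
   vertex 4.6 0.2 3.5
   vertex 4.6 4.8 4.1
  endloop
 endfacet
 facet normal 0.801 0.357 -0.481
  outer loop
   vertex 4.1 3.5 2.3
   vertex 4.6 4.8 4.1
   vertex 4.2 2.2 1.5
  endloop
 endfacet
 facet normal 0.108 0.791 -0.602
  outer loop
   vertex 4.1 3.5 2.3
   vertex 0.2 3.5 1.6
   vertex 4.6 4.8 4.1
  endloop
 endfacet
 facet normal 0.150 0.527 -0.837
  outer loop
   vertex 4.1 3.5 2.3
   vertex 4.2 2.2 1.5
   vertex 0.2 3.5 1.6
  endloop
 endfacet
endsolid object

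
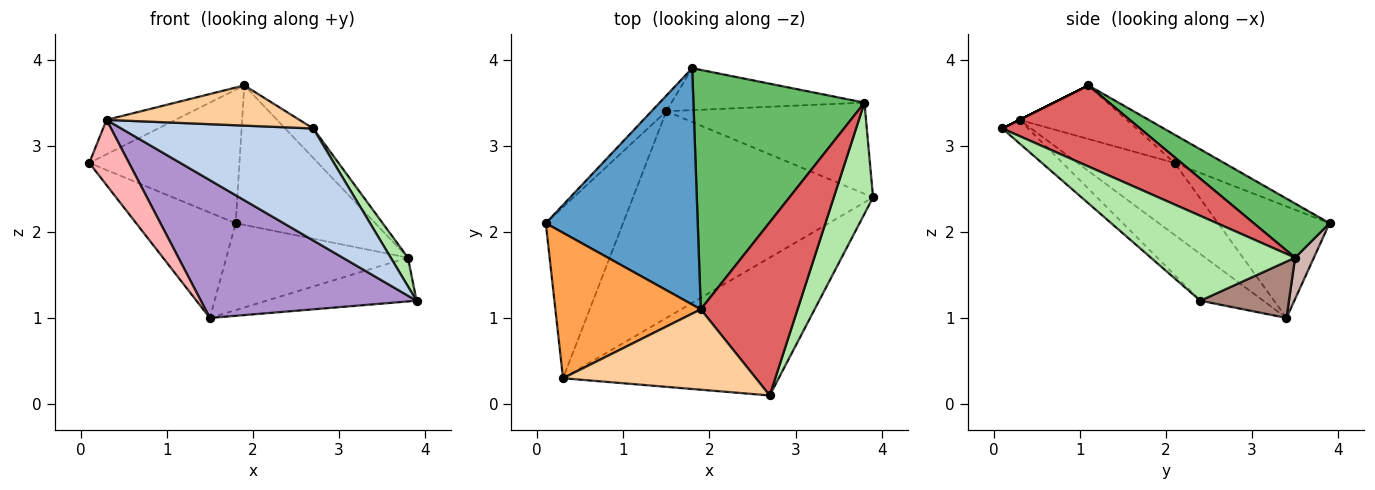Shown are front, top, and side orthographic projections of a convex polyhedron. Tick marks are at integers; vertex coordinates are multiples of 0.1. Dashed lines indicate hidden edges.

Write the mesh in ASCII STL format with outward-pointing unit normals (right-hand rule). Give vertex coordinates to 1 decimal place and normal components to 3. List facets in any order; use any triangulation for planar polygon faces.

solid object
 facet normal -0.160 0.485 0.859
  outer loop
   vertex 1.9 1.1 3.7
   vertex 1.8 3.9 2.1
   vertex 0.1 2.1 2.8
  endloop
 endfacet
 facet normal -0.085 -0.628 -0.773
  outer loop
   vertex 0.3 0.3 3.3
   vertex 3.9 2.4 1.2
   vertex 2.7 0.1 3.2
  endloop
 endfacet
 facet normal -0.337 0.217 0.916
  outer loop
   vertex 0.3 0.3 3.3
   vertex 1.9 1.1 3.7
   vertex 0.1 2.1 2.8
  endloop
 endfacet
 facet normal 0.000 -0.447 0.894
  outer loop
   vertex 0.3 0.3 3.3
   vertex 2.7 0.1 3.2
   vertex 1.9 1.1 3.7
  endloop
 endfacet
 facet normal 0.264 0.486 0.833
  outer loop
   vertex 3.8 3.5 1.7
   vertex 1.8 3.9 2.1
   vertex 1.9 1.1 3.7
  endloop
 endfacet
 facet normal 0.902 -0.108 0.417
  outer loop
   vertex 3.8 3.5 1.7
   vertex 2.7 0.1 3.2
   vertex 3.9 2.4 1.2
  endloop
 endfacet
 facet normal 0.637 0.129 0.760
  outer loop
   vertex 3.8 3.5 1.7
   vertex 1.9 1.1 3.7
   vertex 2.7 0.1 3.2
  endloop
 endfacet
 facet normal -0.657 -0.269 -0.705
  outer loop
   vertex 1.5 3.4 1.0
   vertex 0.3 0.3 3.3
   vertex 0.1 2.1 2.8
  endloop
 endfacet
 facet normal -0.160 -0.548 -0.821
  outer loop
   vertex 1.5 3.4 1.0
   vertex 3.9 2.4 1.2
   vertex 0.3 0.3 3.3
  endloop
 endfacet
 facet normal -0.742 0.663 -0.099
  outer loop
   vertex 1.5 3.4 1.0
   vertex 0.1 2.1 2.8
   vertex 1.8 3.9 2.1
  endloop
 endfacet
 facet normal 0.248 0.419 -0.873
  outer loop
   vertex 1.5 3.4 1.0
   vertex 3.8 3.5 1.7
   vertex 3.9 2.4 1.2
  endloop
 endfacet
 facet normal 0.093 0.897 -0.433
  outer loop
   vertex 1.5 3.4 1.0
   vertex 1.8 3.9 2.1
   vertex 3.8 3.5 1.7
  endloop
 endfacet
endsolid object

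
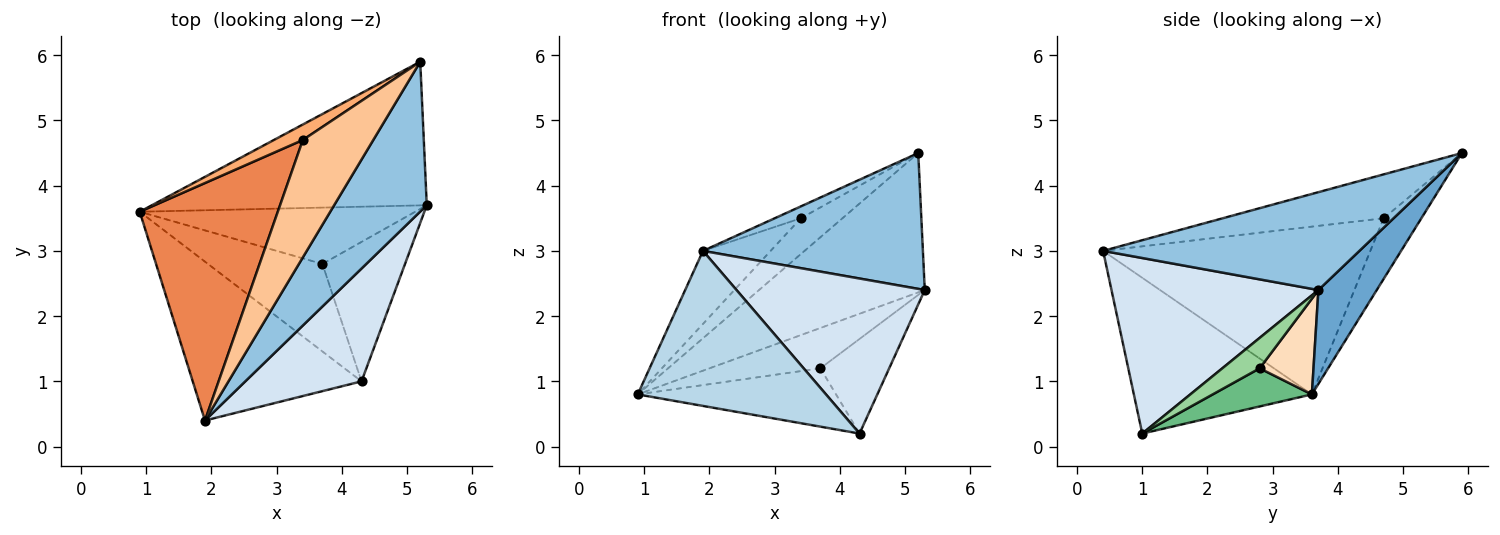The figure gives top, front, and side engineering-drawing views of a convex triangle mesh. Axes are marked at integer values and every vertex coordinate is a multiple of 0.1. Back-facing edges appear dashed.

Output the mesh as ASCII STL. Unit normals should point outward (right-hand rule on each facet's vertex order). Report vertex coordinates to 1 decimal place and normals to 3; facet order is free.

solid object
 facet normal 0.238 0.676 -0.697
  outer loop
   vertex 5.2 5.9 4.5
   vertex 5.3 3.7 2.4
   vertex 0.9 3.6 0.8
  endloop
 endfacet
 facet normal 0.616 -0.529 0.583
  outer loop
   vertex 5.2 5.9 4.5
   vertex 1.9 0.4 3.0
   vertex 5.3 3.7 2.4
  endloop
 endfacet
 facet normal -0.551 -0.583 -0.597
  outer loop
   vertex 4.3 1.0 0.2
   vertex 1.9 0.4 3.0
   vertex 0.9 3.6 0.8
  endloop
 endfacet
 facet normal 0.664 -0.604 0.440
  outer loop
   vertex 4.3 1.0 0.2
   vertex 5.3 3.7 2.4
   vertex 1.9 0.4 3.0
  endloop
 endfacet
 facet normal -0.758 0.192 0.624
  outer loop
   vertex 3.4 4.7 3.5
   vertex 0.9 3.6 0.8
   vertex 1.9 0.4 3.0
  endloop
 endfacet
 facet normal -0.640 0.706 0.305
  outer loop
   vertex 3.4 4.7 3.5
   vertex 5.2 5.9 4.5
   vertex 0.9 3.6 0.8
  endloop
 endfacet
 facet normal -0.527 0.085 0.846
  outer loop
   vertex 3.4 4.7 3.5
   vertex 1.9 0.4 3.0
   vertex 5.2 5.9 4.5
  endloop
 endfacet
 facet normal 0.272 0.560 -0.783
  outer loop
   vertex 3.7 2.8 1.2
   vertex 0.9 3.6 0.8
   vertex 5.3 3.7 2.4
  endloop
 endfacet
 facet normal 0.267 0.535 -0.802
  outer loop
   vertex 3.7 2.8 1.2
   vertex 4.3 1.0 0.2
   vertex 0.9 3.6 0.8
  endloop
 endfacet
 facet normal 0.292 0.537 -0.792
  outer loop
   vertex 3.7 2.8 1.2
   vertex 5.3 3.7 2.4
   vertex 4.3 1.0 0.2
  endloop
 endfacet
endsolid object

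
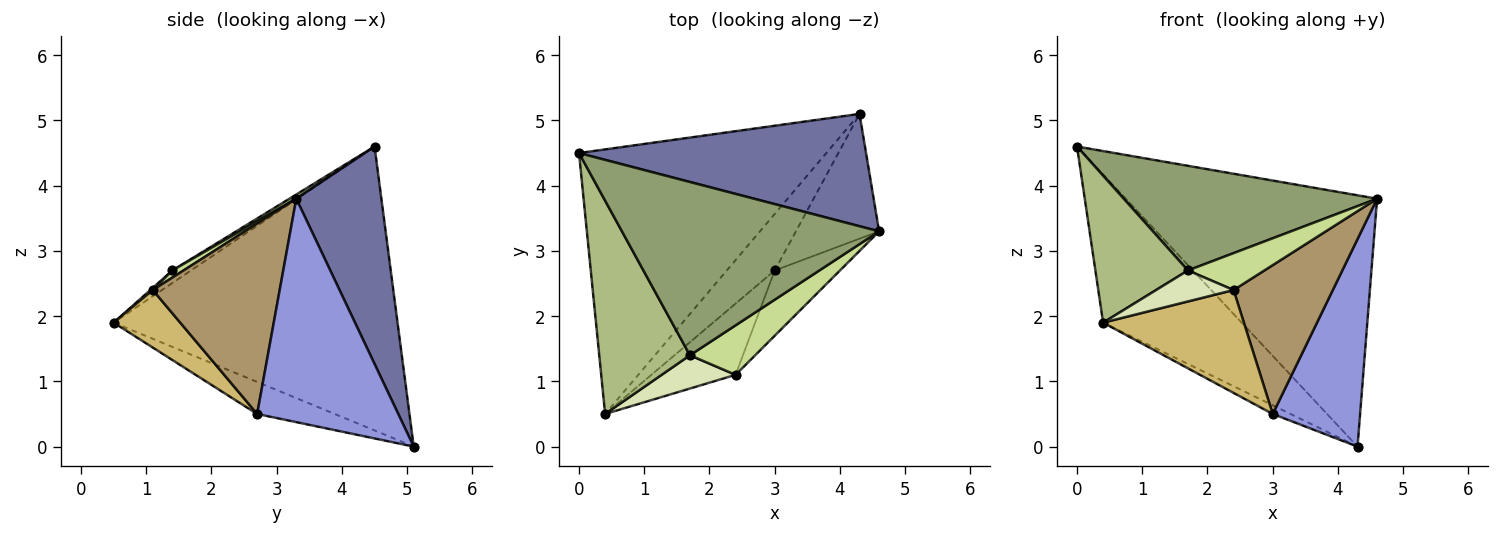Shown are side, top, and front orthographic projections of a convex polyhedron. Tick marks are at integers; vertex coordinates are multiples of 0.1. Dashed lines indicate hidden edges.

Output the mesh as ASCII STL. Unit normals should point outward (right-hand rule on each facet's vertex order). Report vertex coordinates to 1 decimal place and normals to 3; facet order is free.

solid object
 facet normal 0.295 0.872 0.390
  outer loop
   vertex 4.3 5.1 0.0
   vertex 0.0 4.5 4.6
   vertex 4.6 3.3 3.8
  endloop
 endfacet
 facet normal -0.708 0.345 -0.616
  outer loop
   vertex 4.3 5.1 0.0
   vertex 0.4 0.5 1.9
   vertex 0.0 4.5 4.6
  endloop
 endfacet
 facet normal 0.811 -0.502 -0.302
  outer loop
   vertex 3.0 2.7 0.5
   vertex 4.3 5.1 0.0
   vertex 4.6 3.3 3.8
  endloop
 endfacet
 facet normal -0.551 0.127 -0.825
  outer loop
   vertex 3.0 2.7 0.5
   vertex 0.4 0.5 1.9
   vertex 4.3 5.1 0.0
  endloop
 endfacet
 facet normal 0.014 -0.517 0.856
  outer loop
   vertex 1.7 1.4 2.7
   vertex 4.6 3.3 3.8
   vertex 0.0 4.5 4.6
  endloop
 endfacet
 facet normal -0.113 -0.564 0.818
  outer loop
   vertex 1.7 1.4 2.7
   vertex 0.0 4.5 4.6
   vertex 0.4 0.5 1.9
  endloop
 endfacet
 facet normal 0.087 -0.595 0.799
  outer loop
   vertex 2.4 1.1 2.4
   vertex 4.6 3.3 3.8
   vertex 1.7 1.4 2.7
  endloop
 endfacet
 facet normal 0.022 -0.681 0.732
  outer loop
   vertex 2.4 1.1 2.4
   vertex 1.7 1.4 2.7
   vertex 0.4 0.5 1.9
  endloop
 endfacet
 facet normal 0.761 -0.595 -0.261
  outer loop
   vertex 2.4 1.1 2.4
   vertex 3.0 2.7 0.5
   vertex 4.6 3.3 3.8
  endloop
 endfacet
 facet normal 0.363 -0.766 -0.531
  outer loop
   vertex 2.4 1.1 2.4
   vertex 0.4 0.5 1.9
   vertex 3.0 2.7 0.5
  endloop
 endfacet
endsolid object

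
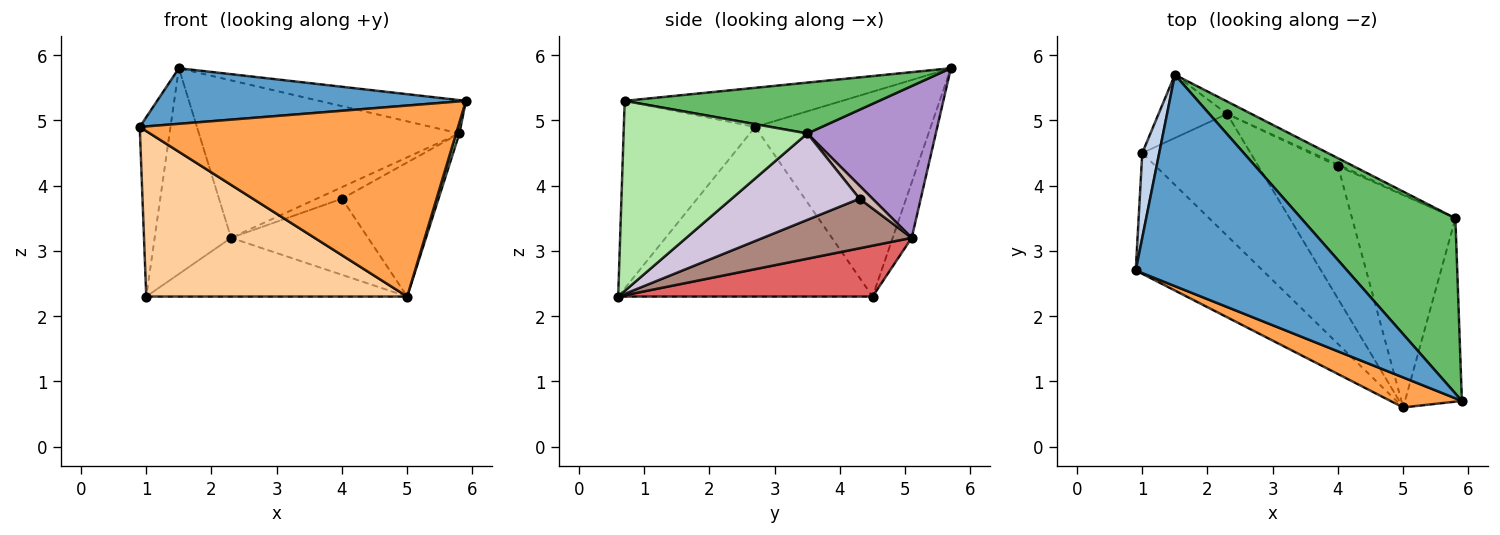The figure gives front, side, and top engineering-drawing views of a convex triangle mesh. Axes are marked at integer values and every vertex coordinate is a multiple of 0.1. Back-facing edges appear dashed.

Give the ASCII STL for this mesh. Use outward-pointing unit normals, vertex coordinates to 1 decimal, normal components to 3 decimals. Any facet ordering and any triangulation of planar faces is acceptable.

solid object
 facet normal -0.176 -0.250 0.952
  outer loop
   vertex 1.5 5.7 5.8
   vertex 0.9 2.7 4.9
   vertex 5.9 0.7 5.3
  endloop
 endfacet
 facet normal -0.982 0.172 0.081
  outer loop
   vertex 1.0 4.5 2.3
   vertex 0.9 2.7 4.9
   vertex 1.5 5.7 5.8
  endloop
 endfacet
 facet normal -0.377 -0.915 0.144
  outer loop
   vertex 5.0 0.6 2.3
   vertex 5.9 0.7 5.3
   vertex 0.9 2.7 4.9
  endloop
 endfacet
 facet normal -0.619 -0.635 -0.463
  outer loop
   vertex 5.0 0.6 2.3
   vertex 0.9 2.7 4.9
   vertex 1.0 4.5 2.3
  endloop
 endfacet
 facet normal 0.308 0.178 0.934
  outer loop
   vertex 5.8 3.5 4.8
   vertex 1.5 5.7 5.8
   vertex 5.9 0.7 5.3
  endloop
 endfacet
 facet normal 0.958 -0.017 -0.287
  outer loop
   vertex 5.8 3.5 4.8
   vertex 5.9 0.7 5.3
   vertex 5.0 0.6 2.3
  endloop
 endfacet
 facet normal 0.390 0.400 -0.830
  outer loop
   vertex 2.3 5.1 3.2
   vertex 5.0 0.6 2.3
   vertex 1.0 4.5 2.3
  endloop
 endfacet
 facet normal -0.231 0.930 -0.286
  outer loop
   vertex 2.3 5.1 3.2
   vertex 1.0 4.5 2.3
   vertex 1.5 5.7 5.8
  endloop
 endfacet
 facet normal 0.441 0.895 -0.071
  outer loop
   vertex 2.3 5.1 3.2
   vertex 1.5 5.7 5.8
   vertex 5.8 3.5 4.8
  endloop
 endfacet
 facet normal 0.577 0.436 -0.690
  outer loop
   vertex 4.0 4.3 3.8
   vertex 5.8 3.5 4.8
   vertex 5.0 0.6 2.3
  endloop
 endfacet
 facet normal 0.475 0.438 -0.763
  outer loop
   vertex 4.0 4.3 3.8
   vertex 5.0 0.6 2.3
   vertex 2.3 5.1 3.2
  endloop
 endfacet
 facet normal 0.456 0.883 -0.114
  outer loop
   vertex 4.0 4.3 3.8
   vertex 2.3 5.1 3.2
   vertex 5.8 3.5 4.8
  endloop
 endfacet
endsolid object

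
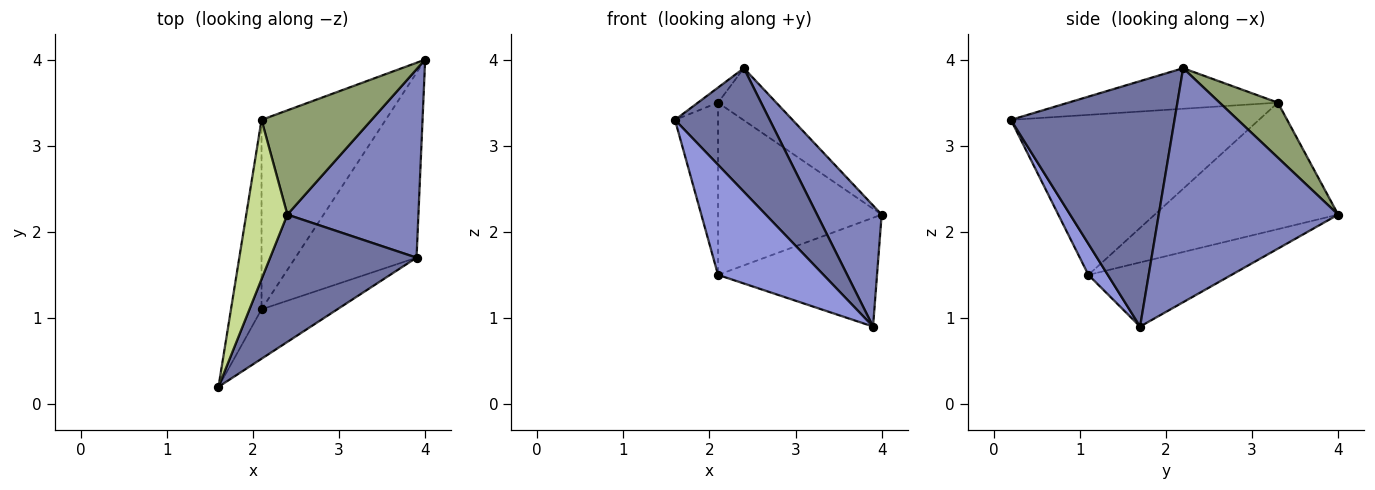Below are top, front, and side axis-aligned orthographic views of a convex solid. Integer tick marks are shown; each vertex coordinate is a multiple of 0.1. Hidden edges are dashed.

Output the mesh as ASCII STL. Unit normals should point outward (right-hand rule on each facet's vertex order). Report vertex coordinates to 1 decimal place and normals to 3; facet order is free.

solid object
 facet normal 0.769 -0.445 0.459
  outer loop
   vertex 2.4 2.2 3.9
   vertex 1.6 0.2 3.3
   vertex 3.9 1.7 0.9
  endloop
 endfacet
 facet normal 0.832 -0.300 0.466
  outer loop
   vertex 2.4 2.2 3.9
   vertex 3.9 1.7 0.9
   vertex 4.0 4.0 2.2
  endloop
 endfacet
 facet normal 0.165 -0.900 -0.404
  outer loop
   vertex 2.1 1.1 1.5
   vertex 3.9 1.7 0.9
   vertex 1.6 0.2 3.3
  endloop
 endfacet
 facet normal -0.415 0.461 -0.784
  outer loop
   vertex 2.1 1.1 1.5
   vertex 4.0 4.0 2.2
   vertex 3.9 1.7 0.9
  endloop
 endfacet
 facet normal 0.408 0.408 0.816
  outer loop
   vertex 2.1 3.3 3.5
   vertex 2.4 2.2 3.9
   vertex 4.0 4.0 2.2
  endloop
 endfacet
 facet normal -0.602 0.537 -0.591
  outer loop
   vertex 2.1 3.3 3.5
   vertex 4.0 4.0 2.2
   vertex 2.1 1.1 1.5
  endloop
 endfacet
 facet normal -0.701 0.067 0.710
  outer loop
   vertex 2.1 3.3 3.5
   vertex 1.6 0.2 3.3
   vertex 2.4 2.2 3.9
  endloop
 endfacet
 facet normal -0.968 0.168 -0.185
  outer loop
   vertex 2.1 3.3 3.5
   vertex 2.1 1.1 1.5
   vertex 1.6 0.2 3.3
  endloop
 endfacet
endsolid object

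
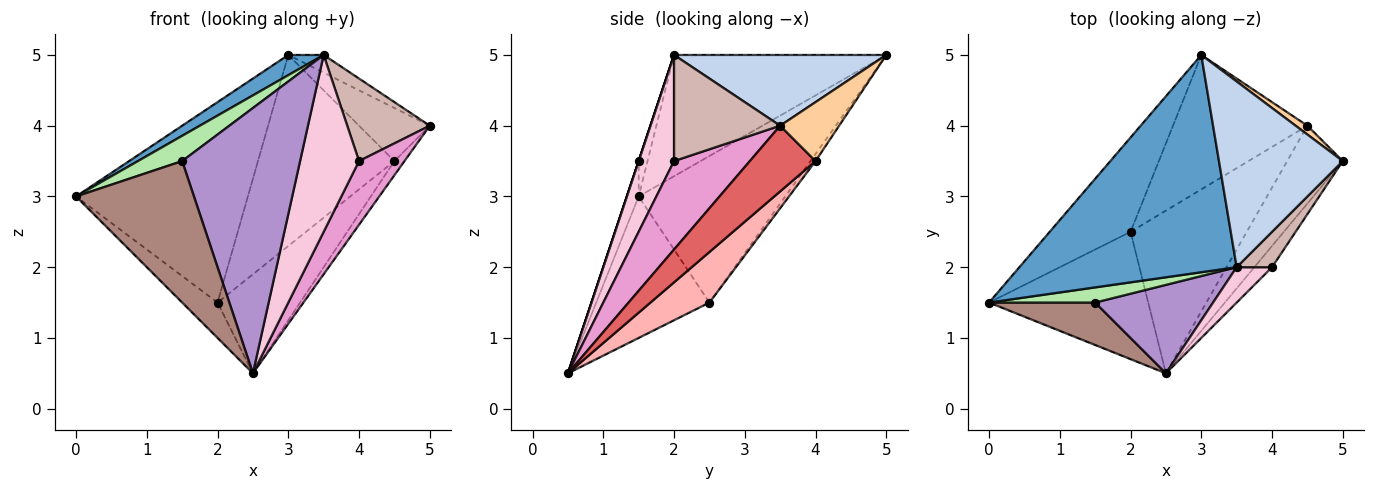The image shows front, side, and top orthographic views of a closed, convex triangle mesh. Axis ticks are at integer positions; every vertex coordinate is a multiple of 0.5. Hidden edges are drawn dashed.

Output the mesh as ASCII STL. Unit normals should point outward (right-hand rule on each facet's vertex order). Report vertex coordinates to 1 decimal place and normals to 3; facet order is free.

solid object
 facet normal -0.486 -0.081 0.870
  outer loop
   vertex 3.5 2.0 5.0
   vertex 3.0 5.0 5.0
   vertex 0.0 1.5 3.0
  endloop
 endfacet
 facet normal 0.494 0.082 0.865
  outer loop
   vertex 3.5 2.0 5.0
   vertex 5.0 3.5 4.0
   vertex 3.0 5.0 5.0
  endloop
 endfacet
 facet normal -0.611 0.716 -0.337
  outer loop
   vertex 2.0 2.5 1.5
   vertex 0.0 1.5 3.0
   vertex 3.0 5.0 5.0
  endloop
 endfacet
 facet normal 0.635 0.762 0.127
  outer loop
   vertex 4.5 4.0 3.5
   vertex 3.0 5.0 5.0
   vertex 5.0 3.5 4.0
  endloop
 endfacet
 facet normal -0.030 0.817 -0.575
  outer loop
   vertex 4.5 4.0 3.5
   vertex 2.0 2.5 1.5
   vertex 3.0 5.0 5.0
  endloop
 endfacet
 facet normal -0.169 -0.845 0.507
  outer loop
   vertex 1.5 1.5 3.5
   vertex 3.5 2.0 5.0
   vertex 0.0 1.5 3.0
  endloop
 endfacet
 facet normal 0.758 0.117 -0.642
  outer loop
   vertex 2.5 0.5 0.5
   vertex 4.5 4.0 3.5
   vertex 5.0 3.5 4.0
  endloop
 endfacet
 facet normal 0.348 0.487 -0.801
  outer loop
   vertex 2.5 0.5 0.5
   vertex 2.0 2.5 1.5
   vertex 4.5 4.0 3.5
  endloop
 endfacet
 facet normal 0.000 -0.949 0.316
  outer loop
   vertex 2.5 0.5 0.5
   vertex 3.5 2.0 5.0
   vertex 1.5 1.5 3.5
  endloop
 endfacet
 facet normal -0.650 0.203 -0.732
  outer loop
   vertex 2.5 0.5 0.5
   vertex 0.0 1.5 3.0
   vertex 2.0 2.5 1.5
  endloop
 endfacet
 facet normal -0.095 -0.953 0.286
  outer loop
   vertex 2.5 0.5 0.5
   vertex 1.5 1.5 3.5
   vertex 0.0 1.5 3.0
  endloop
 endfacet
 facet normal 0.763 -0.594 0.254
  outer loop
   vertex 4.0 2.0 3.5
   vertex 5.0 3.5 4.0
   vertex 3.5 2.0 5.0
  endloop
 endfacet
 facet normal 0.845 -0.507 -0.169
  outer loop
   vertex 4.0 2.0 3.5
   vertex 2.5 0.5 0.5
   vertex 5.0 3.5 4.0
  endloop
 endfacet
 facet normal 0.507 -0.845 0.169
  outer loop
   vertex 4.0 2.0 3.5
   vertex 3.5 2.0 5.0
   vertex 2.5 0.5 0.5
  endloop
 endfacet
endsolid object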